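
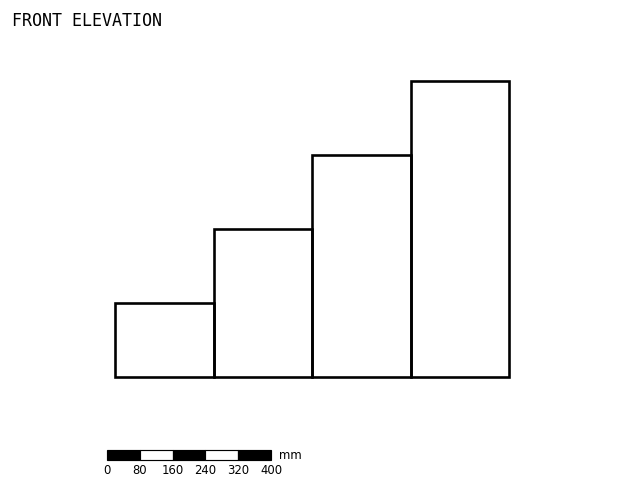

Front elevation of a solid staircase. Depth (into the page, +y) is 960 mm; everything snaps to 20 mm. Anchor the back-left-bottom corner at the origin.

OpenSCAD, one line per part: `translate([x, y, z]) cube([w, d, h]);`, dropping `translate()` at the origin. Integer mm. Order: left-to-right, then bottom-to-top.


cube([240, 960, 180]);
translate([240, 0, 0]) cube([240, 960, 360]);
translate([480, 0, 0]) cube([240, 960, 540]);
translate([720, 0, 0]) cube([240, 960, 720]);


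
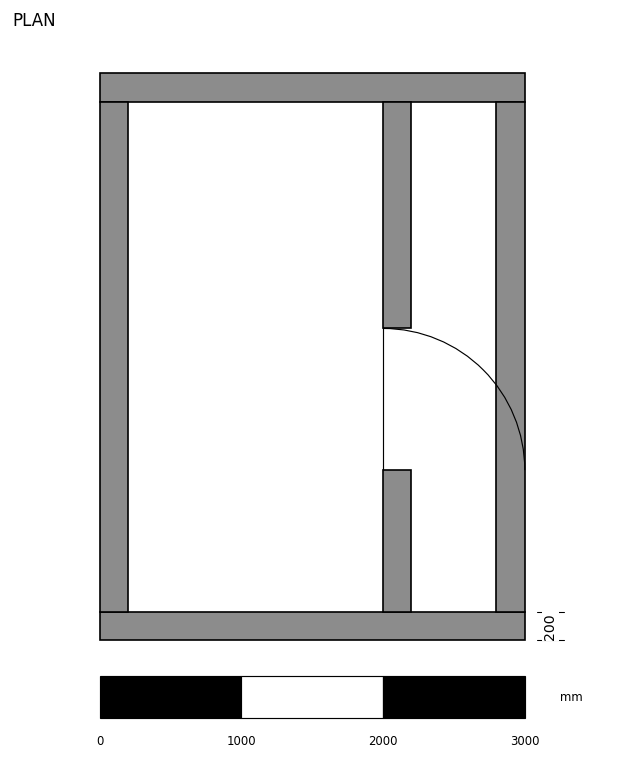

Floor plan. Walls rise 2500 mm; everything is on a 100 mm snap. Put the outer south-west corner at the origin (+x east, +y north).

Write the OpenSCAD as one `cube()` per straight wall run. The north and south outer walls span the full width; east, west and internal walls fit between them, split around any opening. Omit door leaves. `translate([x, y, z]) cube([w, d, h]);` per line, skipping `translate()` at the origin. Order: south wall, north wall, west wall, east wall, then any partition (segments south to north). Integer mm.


cube([3000, 200, 2500]);
translate([0, 3800, 0]) cube([3000, 200, 2500]);
translate([0, 200, 0]) cube([200, 3600, 2500]);
translate([2800, 200, 0]) cube([200, 3600, 2500]);
translate([2000, 200, 0]) cube([200, 1000, 2500]);
translate([2000, 2200, 0]) cube([200, 1600, 2500]);


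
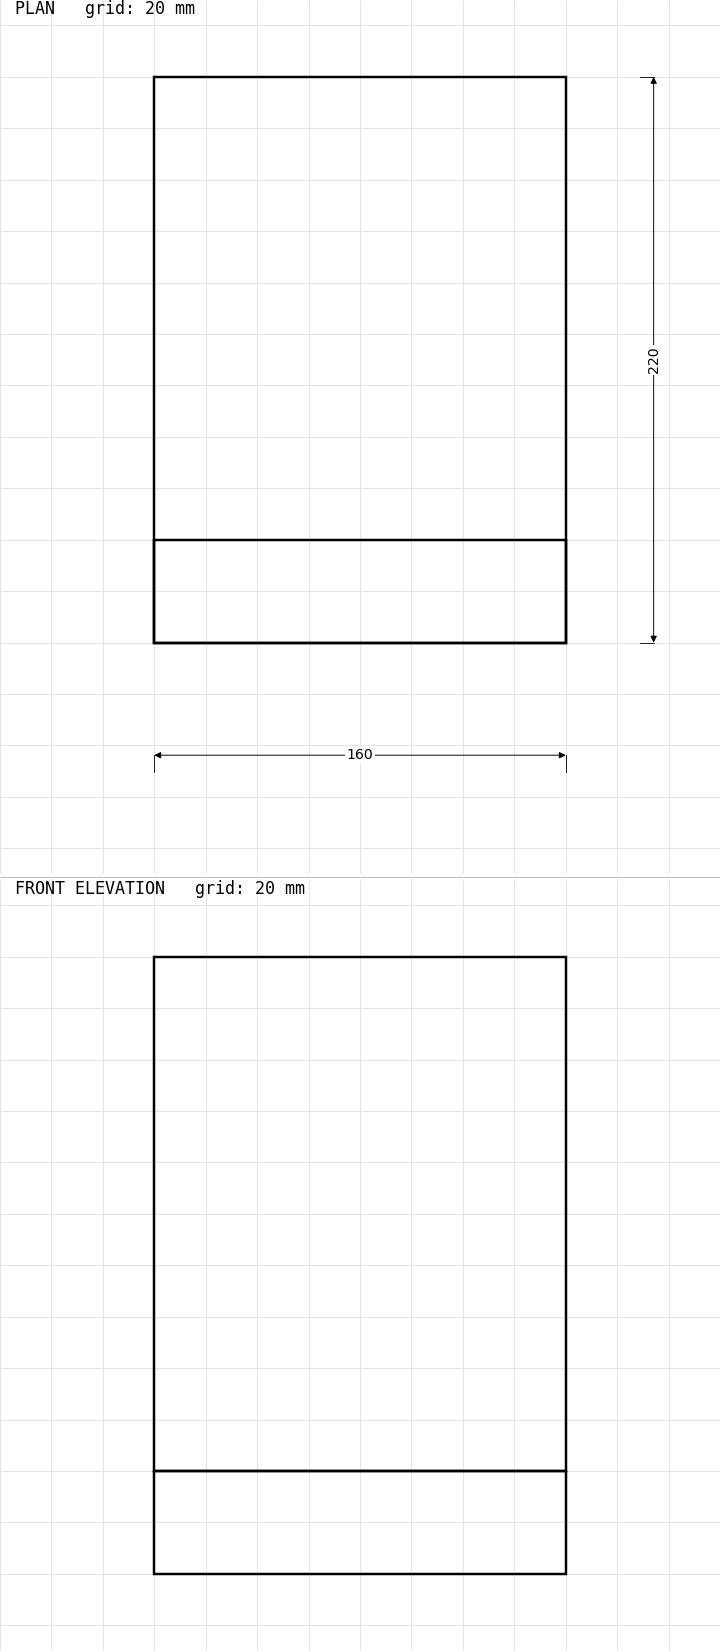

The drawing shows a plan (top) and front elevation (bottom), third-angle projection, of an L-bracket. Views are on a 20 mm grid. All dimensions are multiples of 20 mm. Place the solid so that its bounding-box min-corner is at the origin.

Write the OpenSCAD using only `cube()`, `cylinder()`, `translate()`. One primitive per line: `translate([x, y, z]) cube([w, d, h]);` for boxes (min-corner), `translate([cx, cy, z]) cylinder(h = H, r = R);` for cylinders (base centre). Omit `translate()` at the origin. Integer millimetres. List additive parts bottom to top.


cube([160, 220, 40]);
translate([0, 0, 40]) cube([160, 40, 200]);


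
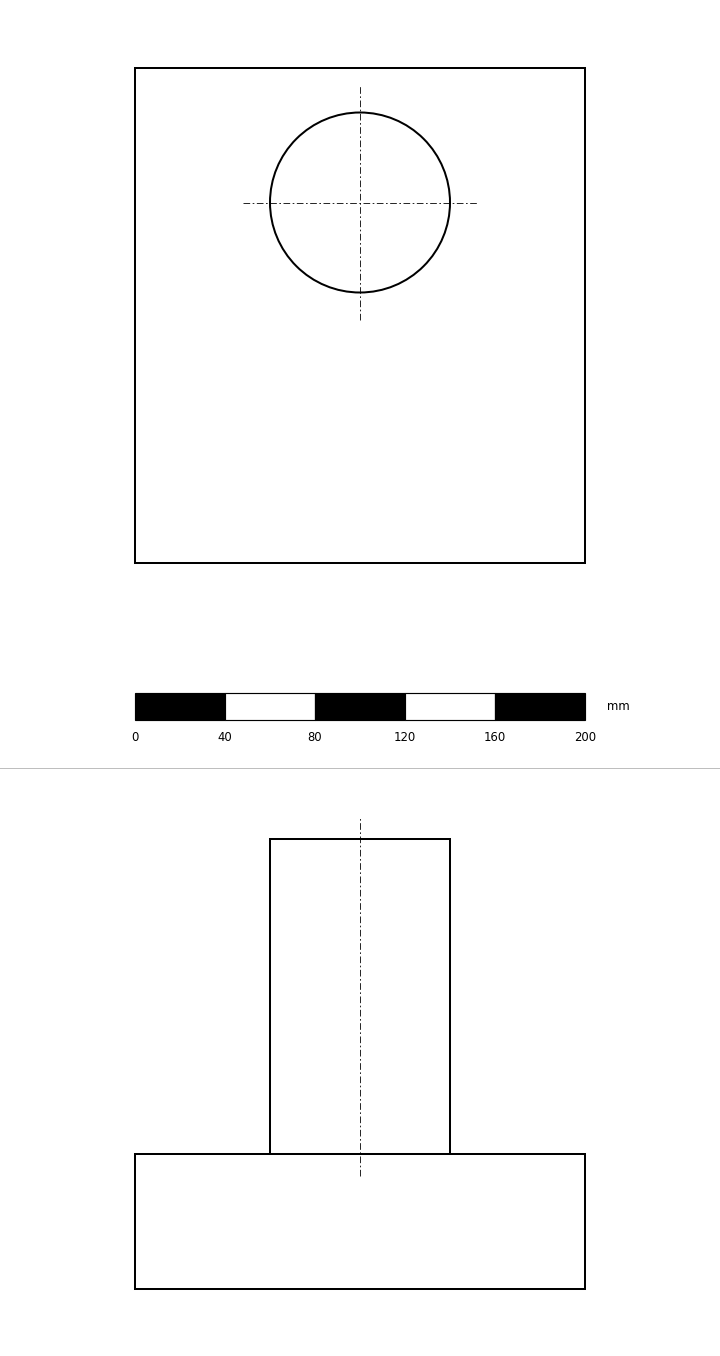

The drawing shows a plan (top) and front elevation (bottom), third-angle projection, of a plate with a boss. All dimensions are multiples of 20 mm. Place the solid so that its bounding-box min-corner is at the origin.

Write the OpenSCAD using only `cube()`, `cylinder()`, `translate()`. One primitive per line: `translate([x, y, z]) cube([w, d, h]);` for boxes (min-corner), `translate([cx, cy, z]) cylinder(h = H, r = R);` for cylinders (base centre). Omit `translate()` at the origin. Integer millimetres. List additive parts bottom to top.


cube([200, 220, 60]);
translate([100, 160, 60]) cylinder(h = 140, r = 40);


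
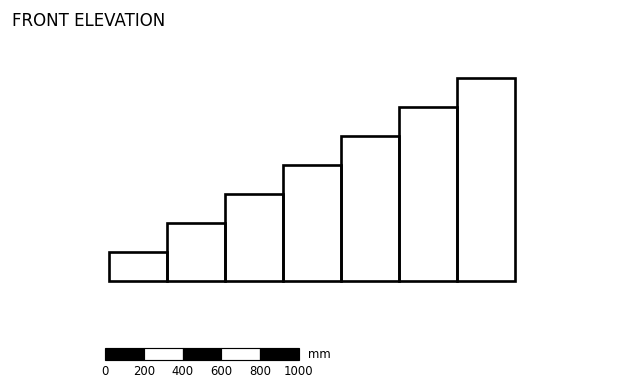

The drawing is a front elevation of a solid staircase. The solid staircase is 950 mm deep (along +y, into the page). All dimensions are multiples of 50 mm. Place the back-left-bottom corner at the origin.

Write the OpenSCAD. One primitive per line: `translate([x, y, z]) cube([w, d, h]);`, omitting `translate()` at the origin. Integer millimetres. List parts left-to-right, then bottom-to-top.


cube([300, 950, 150]);
translate([300, 0, 0]) cube([300, 950, 300]);
translate([600, 0, 0]) cube([300, 950, 450]);
translate([900, 0, 0]) cube([300, 950, 600]);
translate([1200, 0, 0]) cube([300, 950, 750]);
translate([1500, 0, 0]) cube([300, 950, 900]);
translate([1800, 0, 0]) cube([300, 950, 1050]);


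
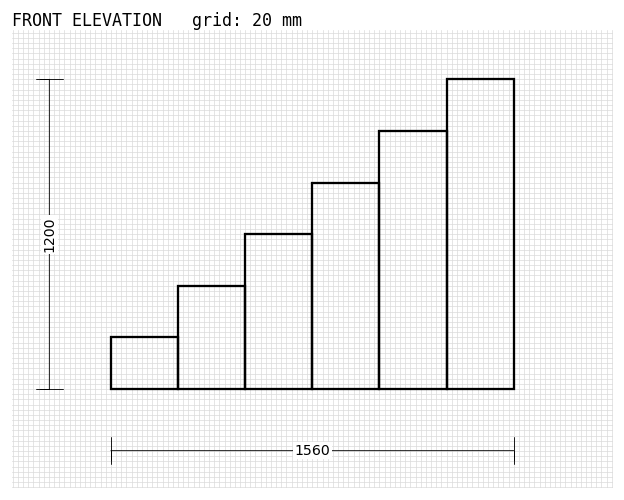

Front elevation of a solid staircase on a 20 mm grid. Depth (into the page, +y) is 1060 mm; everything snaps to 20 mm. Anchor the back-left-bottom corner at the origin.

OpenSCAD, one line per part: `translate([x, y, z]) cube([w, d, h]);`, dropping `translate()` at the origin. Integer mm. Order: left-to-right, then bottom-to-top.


cube([260, 1060, 200]);
translate([260, 0, 0]) cube([260, 1060, 400]);
translate([520, 0, 0]) cube([260, 1060, 600]);
translate([780, 0, 0]) cube([260, 1060, 800]);
translate([1040, 0, 0]) cube([260, 1060, 1000]);
translate([1300, 0, 0]) cube([260, 1060, 1200]);


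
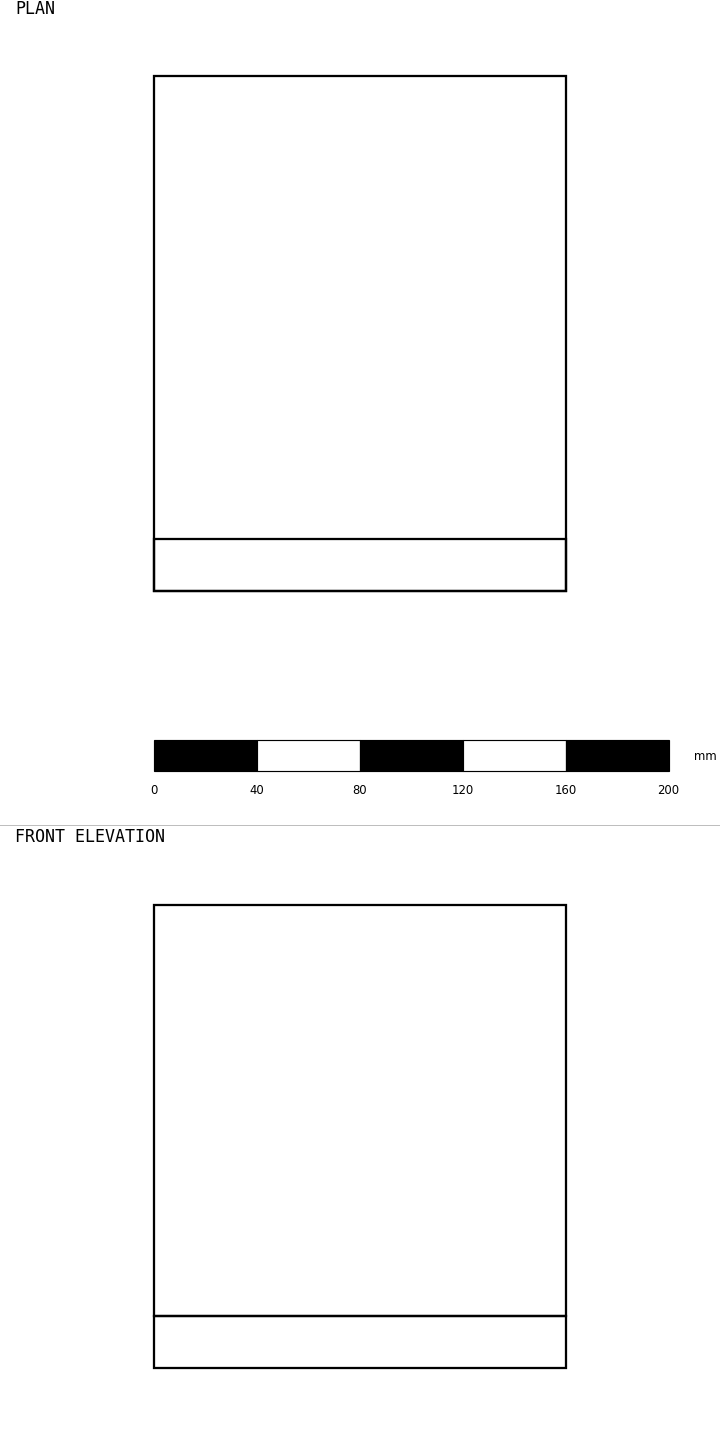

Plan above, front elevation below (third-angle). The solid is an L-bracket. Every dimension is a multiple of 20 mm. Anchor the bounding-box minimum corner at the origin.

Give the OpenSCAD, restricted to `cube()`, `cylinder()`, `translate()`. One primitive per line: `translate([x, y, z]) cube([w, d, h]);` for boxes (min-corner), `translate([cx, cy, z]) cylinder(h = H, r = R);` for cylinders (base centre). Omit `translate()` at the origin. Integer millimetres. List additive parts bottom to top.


cube([160, 200, 20]);
translate([0, 0, 20]) cube([160, 20, 160]);


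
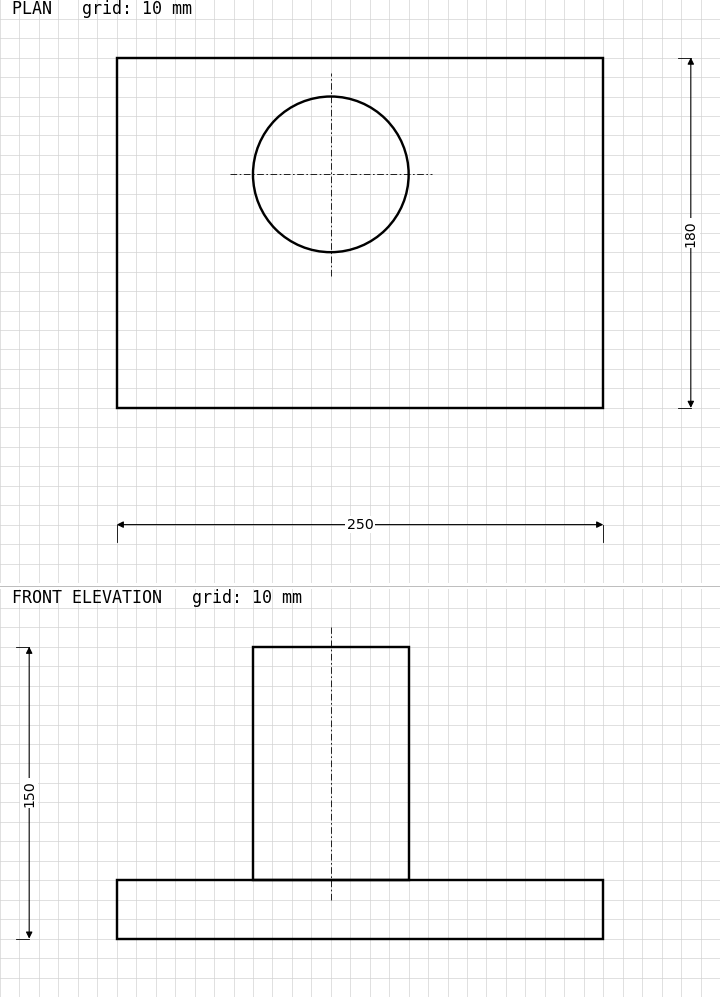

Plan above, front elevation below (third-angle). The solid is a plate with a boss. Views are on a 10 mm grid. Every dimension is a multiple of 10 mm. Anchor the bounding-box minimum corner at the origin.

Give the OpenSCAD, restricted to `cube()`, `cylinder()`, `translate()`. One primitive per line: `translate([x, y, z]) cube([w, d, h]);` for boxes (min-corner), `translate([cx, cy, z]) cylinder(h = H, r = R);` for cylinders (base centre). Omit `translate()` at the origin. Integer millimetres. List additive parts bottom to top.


cube([250, 180, 30]);
translate([110, 120, 30]) cylinder(h = 120, r = 40);


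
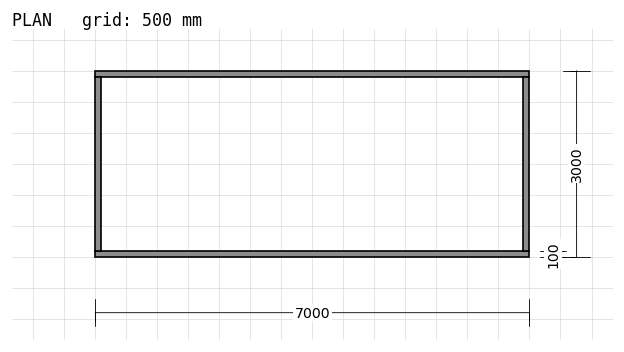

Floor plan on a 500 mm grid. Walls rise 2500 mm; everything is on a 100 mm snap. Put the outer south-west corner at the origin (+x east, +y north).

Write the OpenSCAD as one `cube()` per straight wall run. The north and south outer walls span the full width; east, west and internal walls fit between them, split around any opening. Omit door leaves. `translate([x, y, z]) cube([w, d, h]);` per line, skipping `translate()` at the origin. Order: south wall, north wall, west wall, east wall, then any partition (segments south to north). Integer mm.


cube([7000, 100, 2500]);
translate([0, 2900, 0]) cube([7000, 100, 2500]);
translate([0, 100, 0]) cube([100, 2800, 2500]);
translate([6900, 100, 0]) cube([100, 2800, 2500]);


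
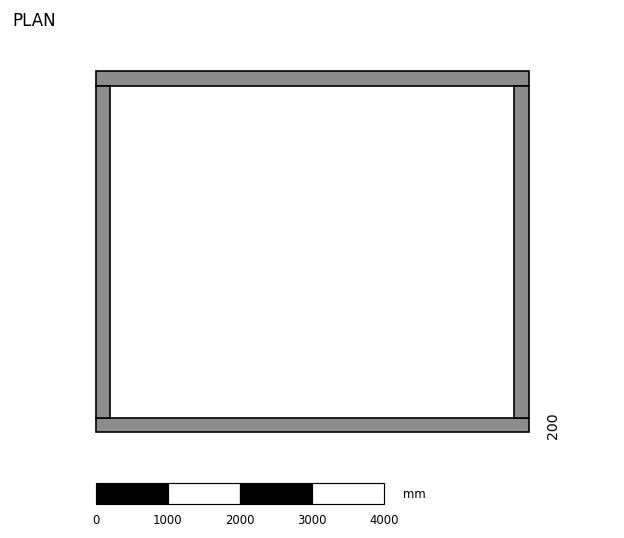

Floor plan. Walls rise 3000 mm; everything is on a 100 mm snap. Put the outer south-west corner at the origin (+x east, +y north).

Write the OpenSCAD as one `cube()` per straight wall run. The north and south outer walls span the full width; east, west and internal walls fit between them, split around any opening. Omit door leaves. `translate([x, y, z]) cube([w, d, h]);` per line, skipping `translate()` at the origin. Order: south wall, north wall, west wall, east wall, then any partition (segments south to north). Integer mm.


cube([6000, 200, 3000]);
translate([0, 4800, 0]) cube([6000, 200, 3000]);
translate([0, 200, 0]) cube([200, 4600, 3000]);
translate([5800, 200, 0]) cube([200, 4600, 3000]);


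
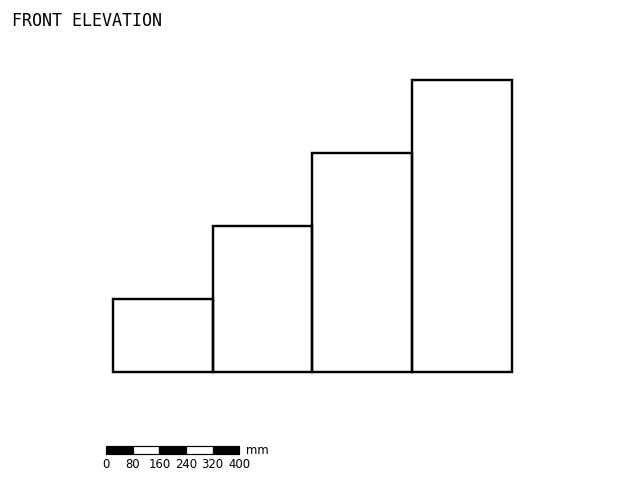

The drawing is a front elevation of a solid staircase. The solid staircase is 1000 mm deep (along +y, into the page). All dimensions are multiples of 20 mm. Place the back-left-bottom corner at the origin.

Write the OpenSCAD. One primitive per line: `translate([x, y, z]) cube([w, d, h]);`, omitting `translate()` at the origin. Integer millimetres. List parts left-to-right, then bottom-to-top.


cube([300, 1000, 220]);
translate([300, 0, 0]) cube([300, 1000, 440]);
translate([600, 0, 0]) cube([300, 1000, 660]);
translate([900, 0, 0]) cube([300, 1000, 880]);


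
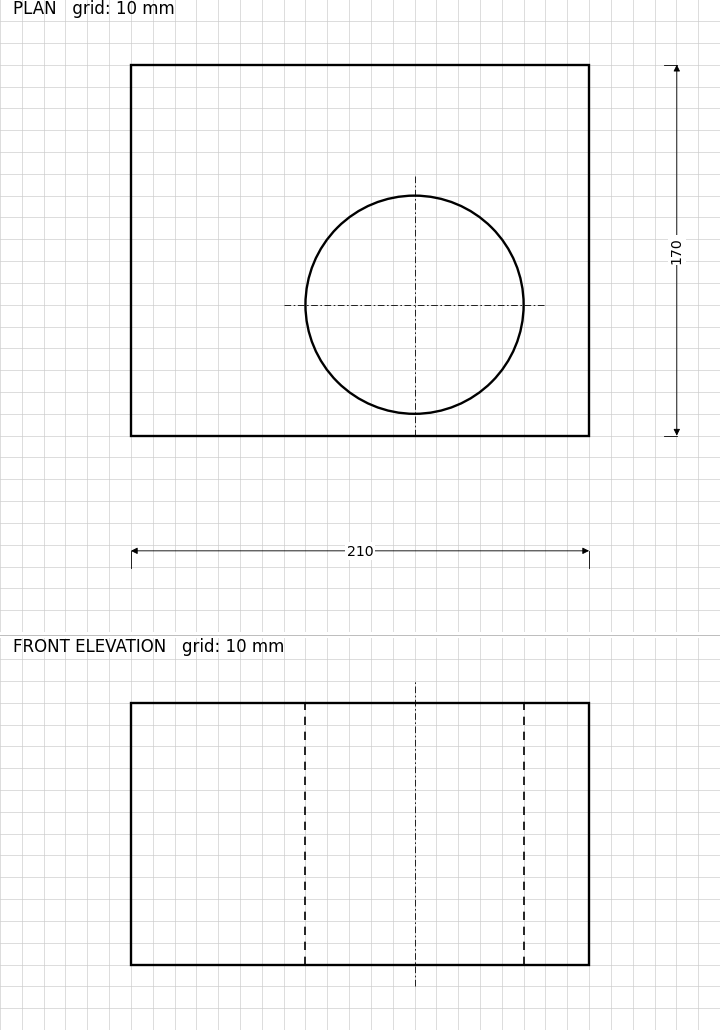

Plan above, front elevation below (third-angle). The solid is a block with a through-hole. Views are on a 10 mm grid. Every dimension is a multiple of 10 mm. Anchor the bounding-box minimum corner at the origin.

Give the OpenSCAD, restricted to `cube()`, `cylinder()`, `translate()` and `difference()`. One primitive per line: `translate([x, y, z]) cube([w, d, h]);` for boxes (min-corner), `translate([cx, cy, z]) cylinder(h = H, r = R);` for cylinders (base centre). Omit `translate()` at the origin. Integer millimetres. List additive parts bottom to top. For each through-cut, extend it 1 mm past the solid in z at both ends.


difference() {
  cube([210, 170, 120]);
  translate([130, 60, -1]) cylinder(h = 122, r = 50);
}


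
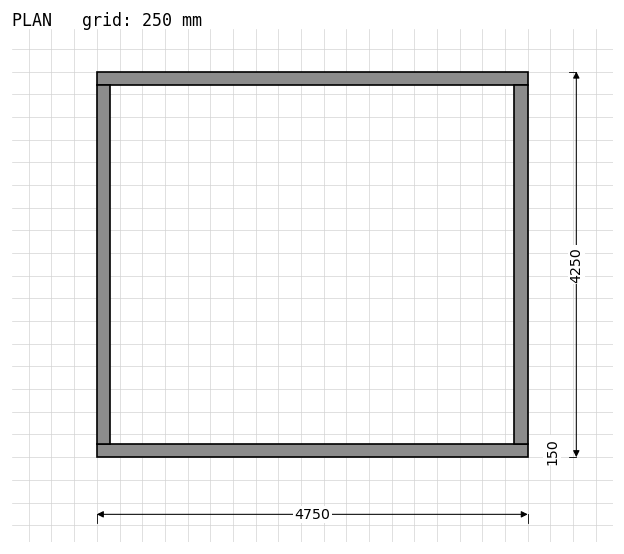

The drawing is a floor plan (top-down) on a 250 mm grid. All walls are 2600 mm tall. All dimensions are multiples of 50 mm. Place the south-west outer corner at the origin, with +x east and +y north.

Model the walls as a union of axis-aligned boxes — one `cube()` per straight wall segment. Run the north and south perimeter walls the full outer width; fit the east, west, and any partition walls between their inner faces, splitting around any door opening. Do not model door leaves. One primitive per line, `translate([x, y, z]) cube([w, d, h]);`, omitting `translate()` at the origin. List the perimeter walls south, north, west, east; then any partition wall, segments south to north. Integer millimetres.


cube([4750, 150, 2600]);
translate([0, 4100, 0]) cube([4750, 150, 2600]);
translate([0, 150, 0]) cube([150, 3950, 2600]);
translate([4600, 150, 0]) cube([150, 3950, 2600]);


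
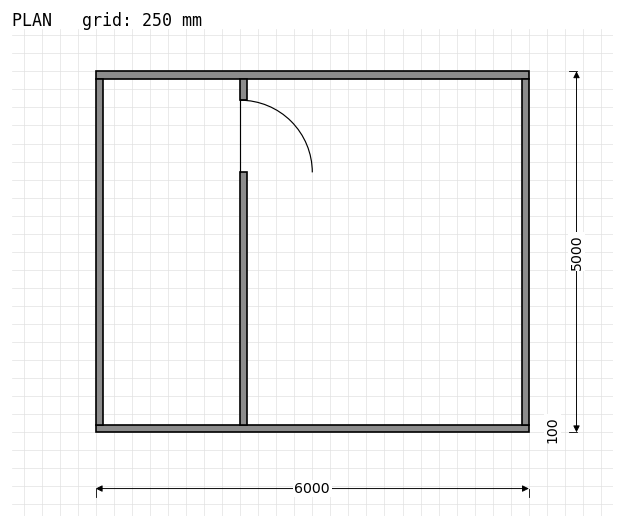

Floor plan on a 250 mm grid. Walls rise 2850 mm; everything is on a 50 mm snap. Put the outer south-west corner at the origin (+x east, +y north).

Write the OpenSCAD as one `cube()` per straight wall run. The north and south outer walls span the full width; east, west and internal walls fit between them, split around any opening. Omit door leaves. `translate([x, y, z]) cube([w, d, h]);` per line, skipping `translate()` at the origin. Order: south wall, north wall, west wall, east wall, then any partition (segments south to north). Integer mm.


cube([6000, 100, 2850]);
translate([0, 4900, 0]) cube([6000, 100, 2850]);
translate([0, 100, 0]) cube([100, 4800, 2850]);
translate([5900, 100, 0]) cube([100, 4800, 2850]);
translate([2000, 100, 0]) cube([100, 3500, 2850]);
translate([2000, 4600, 0]) cube([100, 300, 2850]);


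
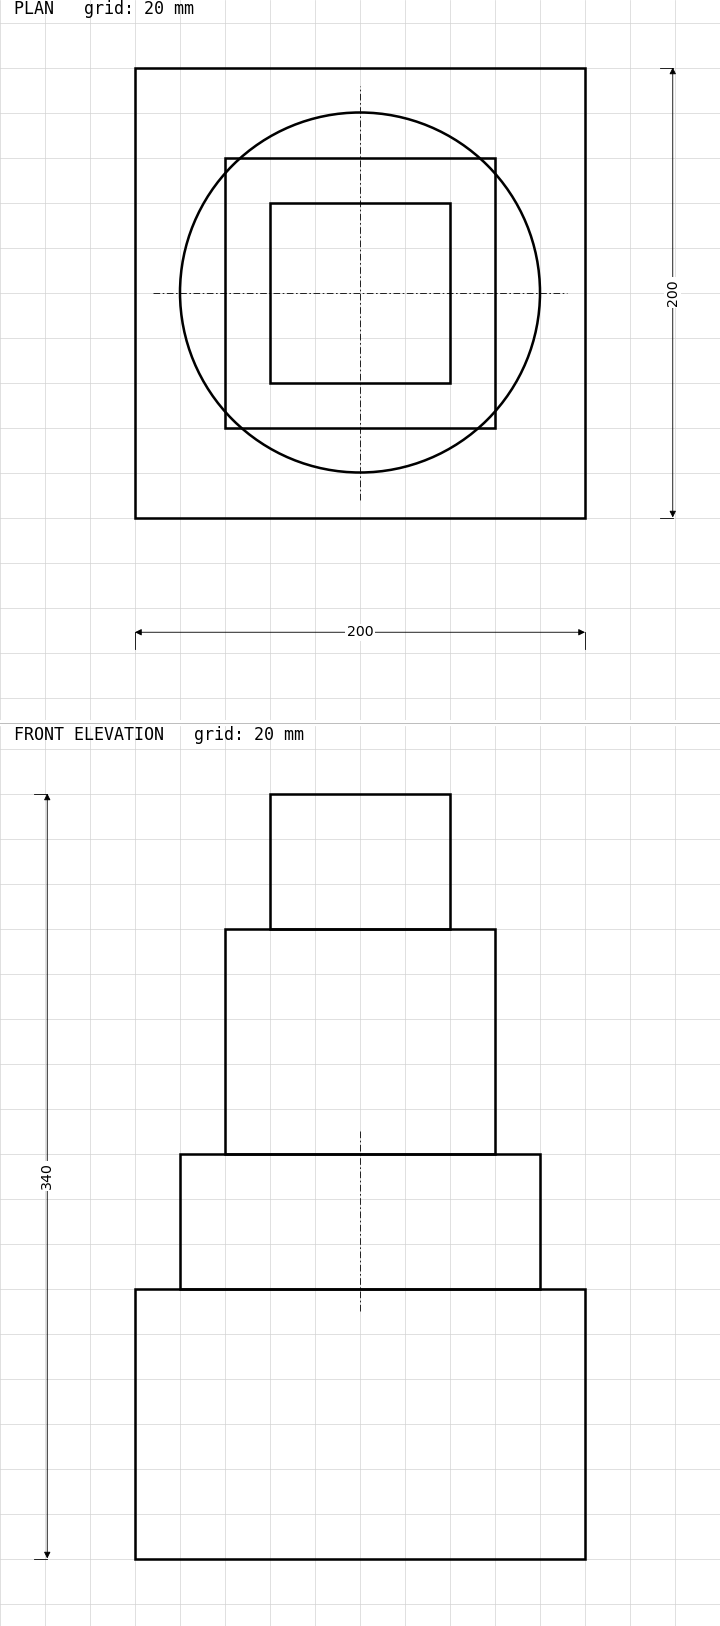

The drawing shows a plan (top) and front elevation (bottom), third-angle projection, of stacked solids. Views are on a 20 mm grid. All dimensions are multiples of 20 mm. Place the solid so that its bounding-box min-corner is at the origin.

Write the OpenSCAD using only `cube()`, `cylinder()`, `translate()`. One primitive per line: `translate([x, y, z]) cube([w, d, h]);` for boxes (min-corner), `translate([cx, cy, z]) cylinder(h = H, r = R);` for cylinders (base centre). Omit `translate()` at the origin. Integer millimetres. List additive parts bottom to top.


cube([200, 200, 120]);
translate([100, 100, 120]) cylinder(h = 60, r = 80);
translate([40, 40, 180]) cube([120, 120, 100]);
translate([60, 60, 280]) cube([80, 80, 60]);


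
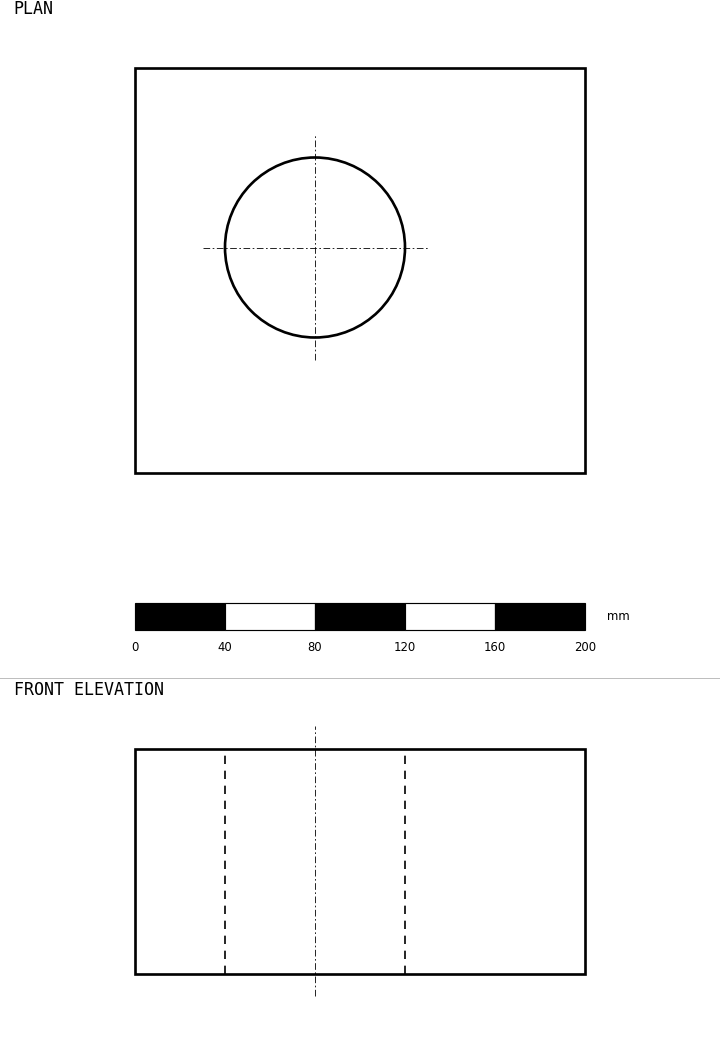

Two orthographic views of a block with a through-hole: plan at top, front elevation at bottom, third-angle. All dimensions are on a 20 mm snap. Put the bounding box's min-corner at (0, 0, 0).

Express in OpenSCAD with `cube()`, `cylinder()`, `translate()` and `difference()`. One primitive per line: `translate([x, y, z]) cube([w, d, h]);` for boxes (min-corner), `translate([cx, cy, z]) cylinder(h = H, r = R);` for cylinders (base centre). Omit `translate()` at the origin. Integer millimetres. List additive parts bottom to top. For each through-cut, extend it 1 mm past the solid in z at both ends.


difference() {
  cube([200, 180, 100]);
  translate([80, 100, -1]) cylinder(h = 102, r = 40);
}


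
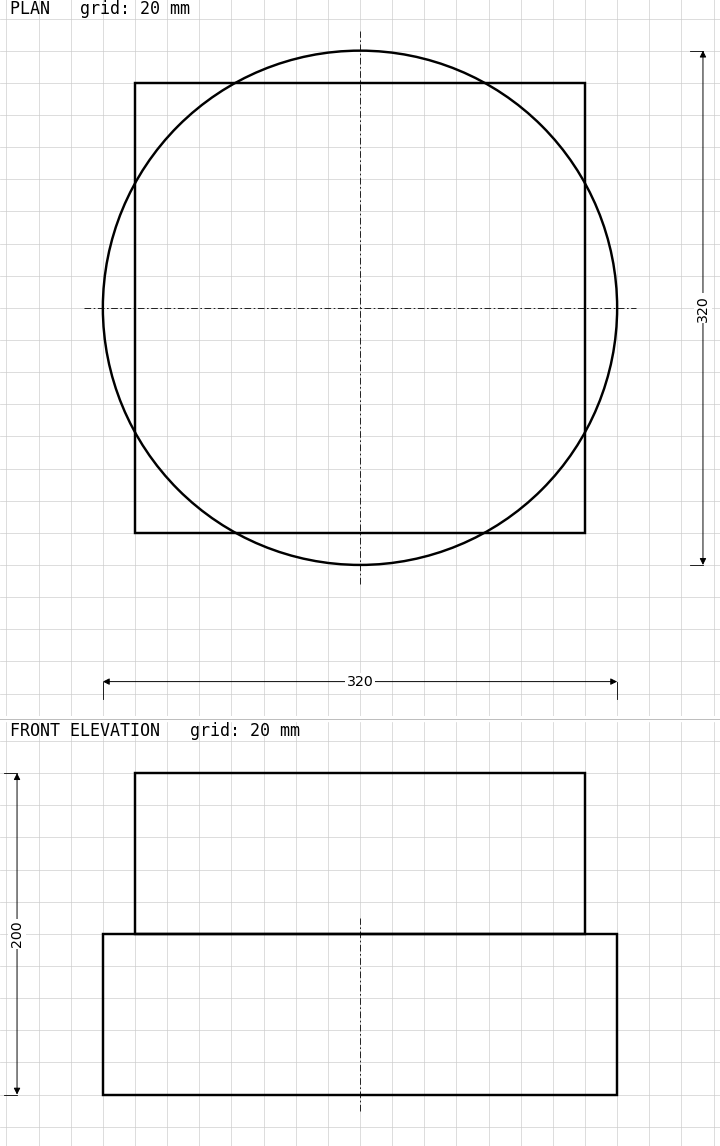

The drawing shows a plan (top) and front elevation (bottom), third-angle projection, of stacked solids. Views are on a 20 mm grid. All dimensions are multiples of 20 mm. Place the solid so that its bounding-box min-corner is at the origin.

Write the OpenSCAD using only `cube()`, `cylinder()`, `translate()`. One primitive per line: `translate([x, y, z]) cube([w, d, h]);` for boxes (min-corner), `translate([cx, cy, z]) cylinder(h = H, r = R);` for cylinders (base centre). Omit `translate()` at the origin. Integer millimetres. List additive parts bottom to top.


translate([160, 160, 0]) cylinder(h = 100, r = 160);
translate([20, 20, 100]) cube([280, 280, 100]);


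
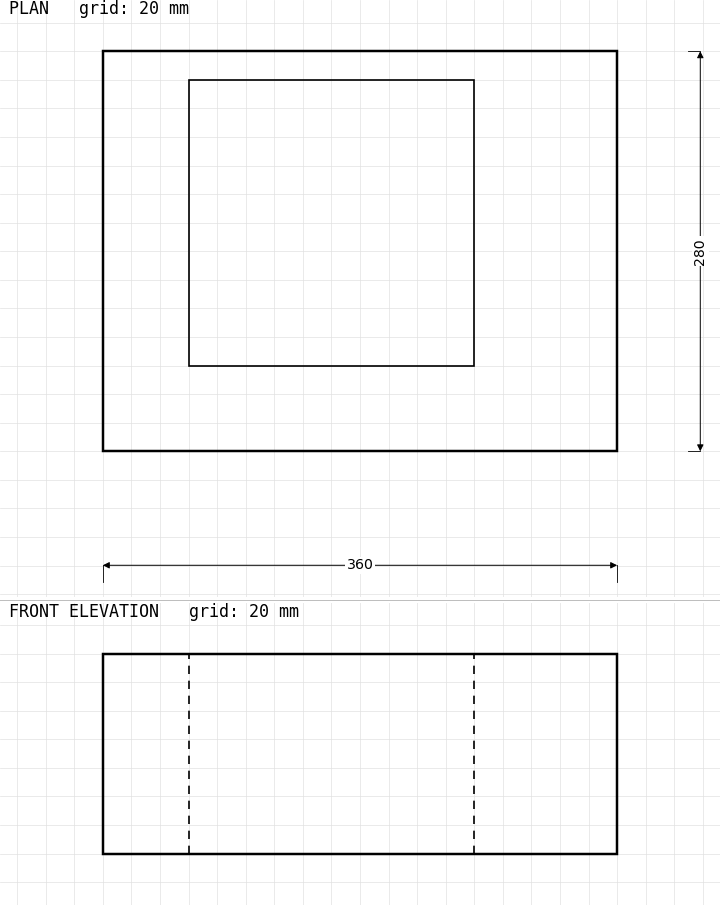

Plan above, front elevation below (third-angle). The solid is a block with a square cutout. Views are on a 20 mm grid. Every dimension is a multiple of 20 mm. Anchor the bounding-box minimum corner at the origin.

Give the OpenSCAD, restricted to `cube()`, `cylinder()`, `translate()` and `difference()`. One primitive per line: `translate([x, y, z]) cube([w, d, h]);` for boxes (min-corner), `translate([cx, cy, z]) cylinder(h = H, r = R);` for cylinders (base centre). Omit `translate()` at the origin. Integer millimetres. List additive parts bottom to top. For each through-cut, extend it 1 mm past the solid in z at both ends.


difference() {
  cube([360, 280, 140]);
  translate([60, 60, -1]) cube([200, 200, 142]);
}


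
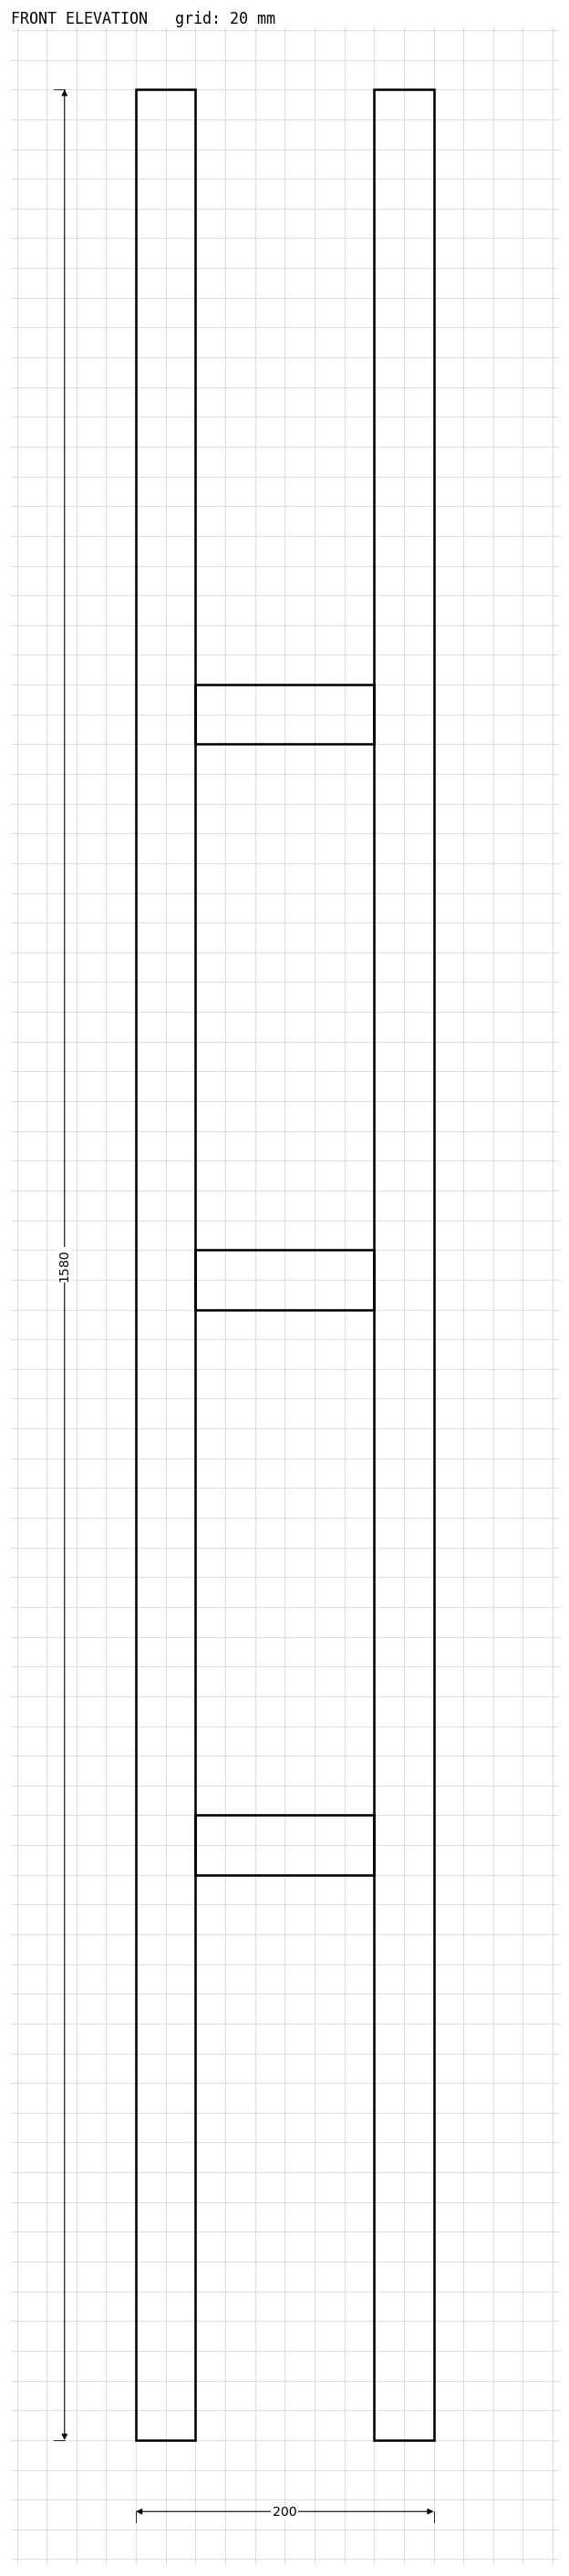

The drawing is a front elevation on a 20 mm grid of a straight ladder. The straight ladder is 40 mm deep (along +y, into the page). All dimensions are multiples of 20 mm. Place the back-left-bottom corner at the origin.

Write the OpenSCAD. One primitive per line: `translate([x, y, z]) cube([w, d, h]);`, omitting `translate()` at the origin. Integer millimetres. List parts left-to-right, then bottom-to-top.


cube([40, 40, 1580]);
translate([40, 0, 380]) cube([120, 40, 40]);
translate([40, 0, 760]) cube([120, 40, 40]);
translate([40, 0, 1140]) cube([120, 40, 40]);
translate([160, 0, 0]) cube([40, 40, 1580]);


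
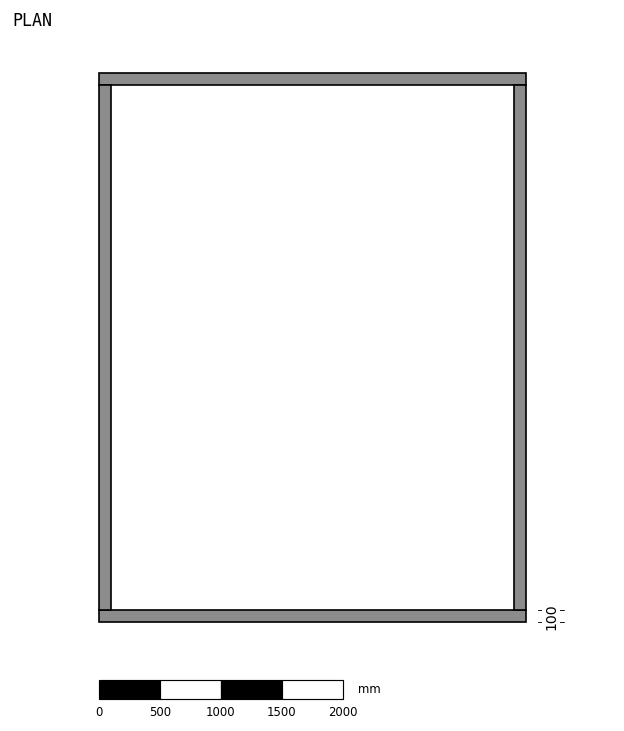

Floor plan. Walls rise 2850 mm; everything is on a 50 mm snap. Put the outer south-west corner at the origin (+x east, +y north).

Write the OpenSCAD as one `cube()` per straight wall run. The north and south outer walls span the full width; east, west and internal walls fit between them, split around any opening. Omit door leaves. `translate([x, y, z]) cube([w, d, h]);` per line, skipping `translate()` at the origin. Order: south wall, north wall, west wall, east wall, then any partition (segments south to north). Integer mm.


cube([3500, 100, 2850]);
translate([0, 4400, 0]) cube([3500, 100, 2850]);
translate([0, 100, 0]) cube([100, 4300, 2850]);
translate([3400, 100, 0]) cube([100, 4300, 2850]);


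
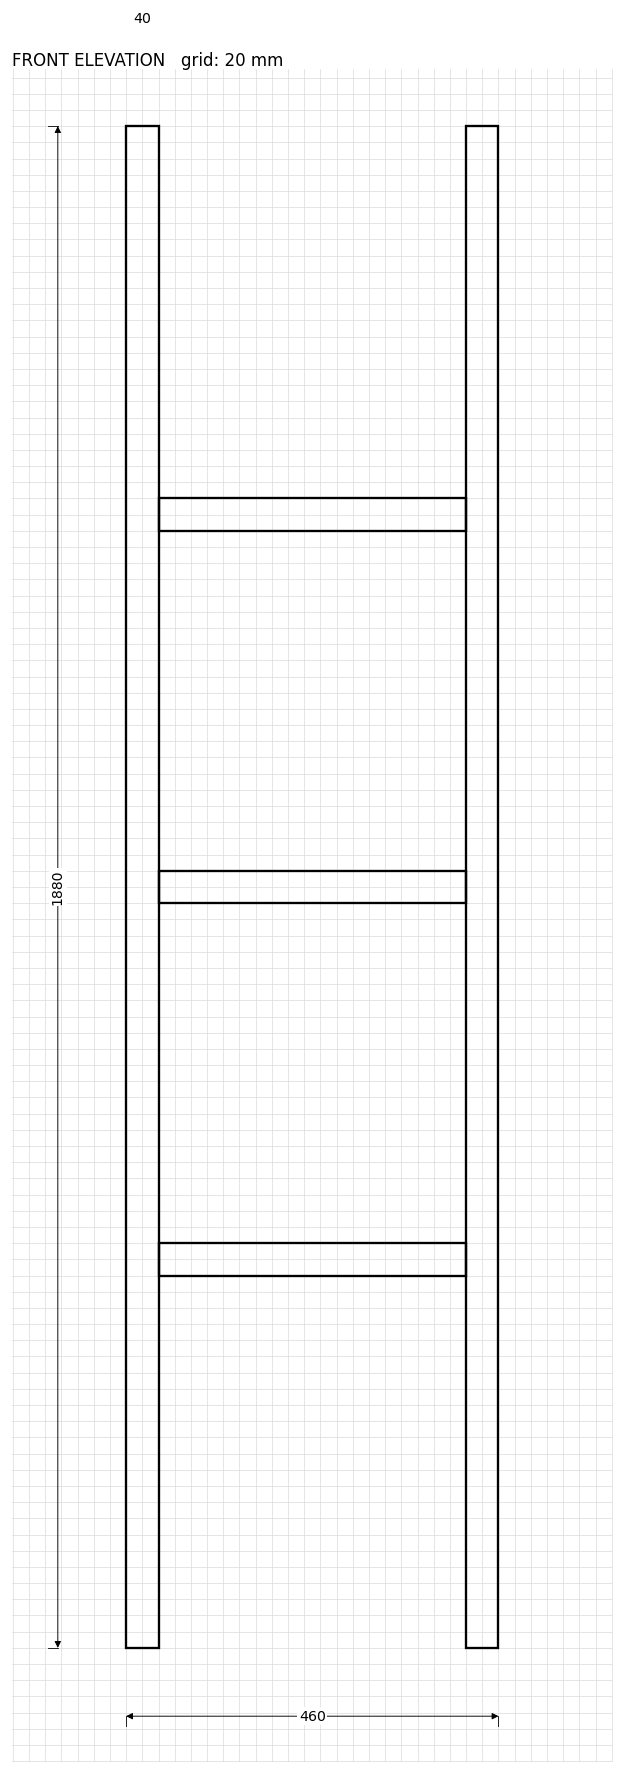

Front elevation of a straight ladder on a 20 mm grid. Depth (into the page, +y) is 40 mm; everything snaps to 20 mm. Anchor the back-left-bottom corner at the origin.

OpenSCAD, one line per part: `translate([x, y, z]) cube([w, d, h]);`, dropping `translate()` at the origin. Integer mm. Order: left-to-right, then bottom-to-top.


cube([40, 40, 1880]);
translate([40, 0, 460]) cube([380, 40, 40]);
translate([40, 0, 920]) cube([380, 40, 40]);
translate([40, 0, 1380]) cube([380, 40, 40]);
translate([420, 0, 0]) cube([40, 40, 1880]);


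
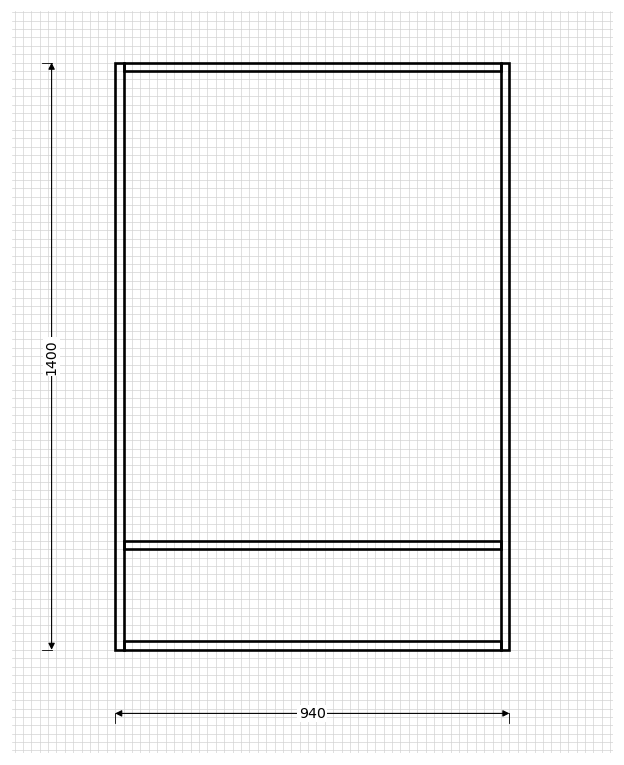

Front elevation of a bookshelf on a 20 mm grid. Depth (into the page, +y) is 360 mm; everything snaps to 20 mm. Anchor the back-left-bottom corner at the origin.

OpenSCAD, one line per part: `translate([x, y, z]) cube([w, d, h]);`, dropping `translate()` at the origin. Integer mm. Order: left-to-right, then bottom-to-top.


cube([20, 360, 1400]);
translate([20, 0, 0]) cube([900, 360, 20]);
translate([20, 0, 240]) cube([900, 360, 20]);
translate([20, 0, 1380]) cube([900, 360, 20]);
translate([920, 0, 0]) cube([20, 360, 1400]);


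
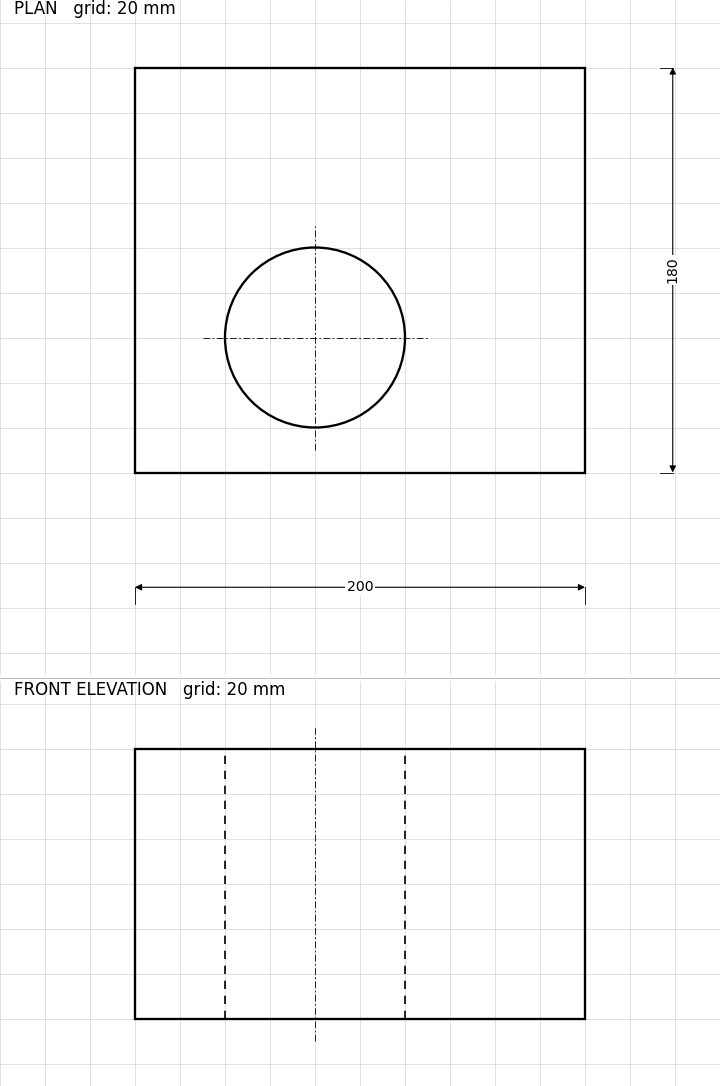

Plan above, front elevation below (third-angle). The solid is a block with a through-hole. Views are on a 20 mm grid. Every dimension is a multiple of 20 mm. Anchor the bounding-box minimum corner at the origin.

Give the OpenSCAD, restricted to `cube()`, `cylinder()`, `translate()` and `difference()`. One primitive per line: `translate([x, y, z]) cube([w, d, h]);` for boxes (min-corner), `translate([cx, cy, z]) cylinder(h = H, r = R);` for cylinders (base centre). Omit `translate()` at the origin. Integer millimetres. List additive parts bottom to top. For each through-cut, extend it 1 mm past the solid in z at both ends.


difference() {
  cube([200, 180, 120]);
  translate([80, 60, -1]) cylinder(h = 122, r = 40);
}


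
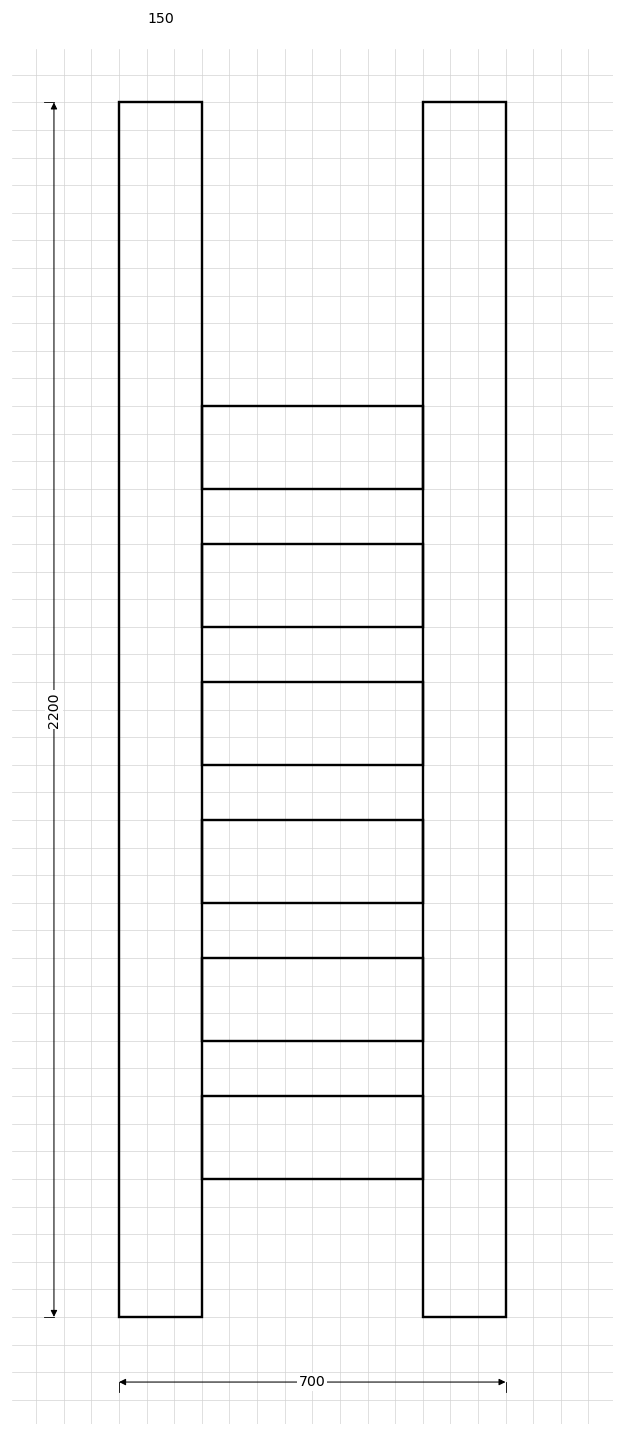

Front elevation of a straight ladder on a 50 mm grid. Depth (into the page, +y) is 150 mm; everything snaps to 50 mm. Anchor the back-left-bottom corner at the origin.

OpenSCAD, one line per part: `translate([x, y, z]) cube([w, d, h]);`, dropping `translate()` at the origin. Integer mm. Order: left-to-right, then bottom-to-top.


cube([150, 150, 2200]);
translate([150, 0, 250]) cube([400, 150, 150]);
translate([150, 0, 500]) cube([400, 150, 150]);
translate([150, 0, 750]) cube([400, 150, 150]);
translate([150, 0, 1000]) cube([400, 150, 150]);
translate([150, 0, 1250]) cube([400, 150, 150]);
translate([150, 0, 1500]) cube([400, 150, 150]);
translate([550, 0, 0]) cube([150, 150, 2200]);


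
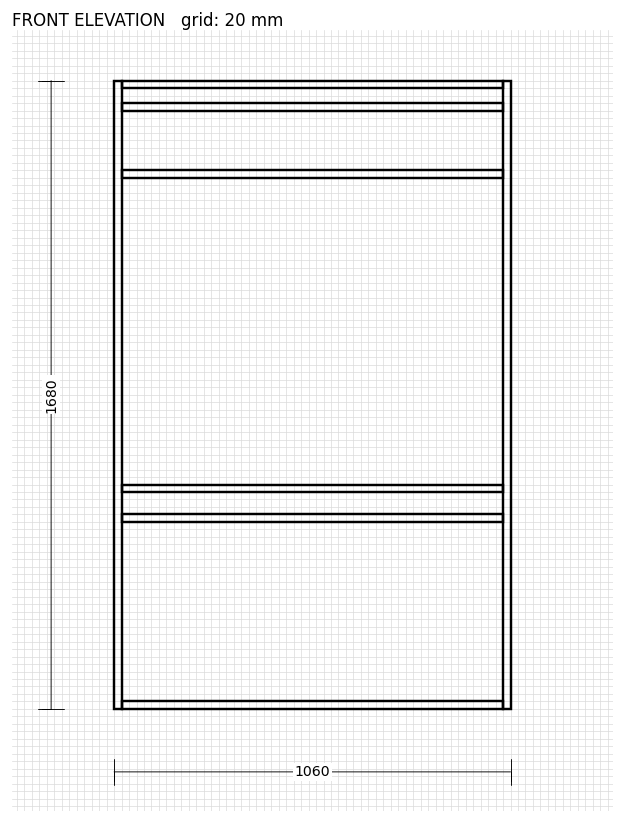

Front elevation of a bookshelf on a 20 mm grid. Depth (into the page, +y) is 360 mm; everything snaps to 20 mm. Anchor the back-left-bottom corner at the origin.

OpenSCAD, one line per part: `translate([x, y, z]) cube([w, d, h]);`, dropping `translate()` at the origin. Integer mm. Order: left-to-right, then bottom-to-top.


cube([20, 360, 1680]);
translate([20, 0, 0]) cube([1020, 360, 20]);
translate([20, 0, 500]) cube([1020, 360, 20]);
translate([20, 0, 580]) cube([1020, 360, 20]);
translate([20, 0, 1420]) cube([1020, 360, 20]);
translate([20, 0, 1600]) cube([1020, 360, 20]);
translate([20, 0, 1660]) cube([1020, 360, 20]);
translate([1040, 0, 0]) cube([20, 360, 1680]);


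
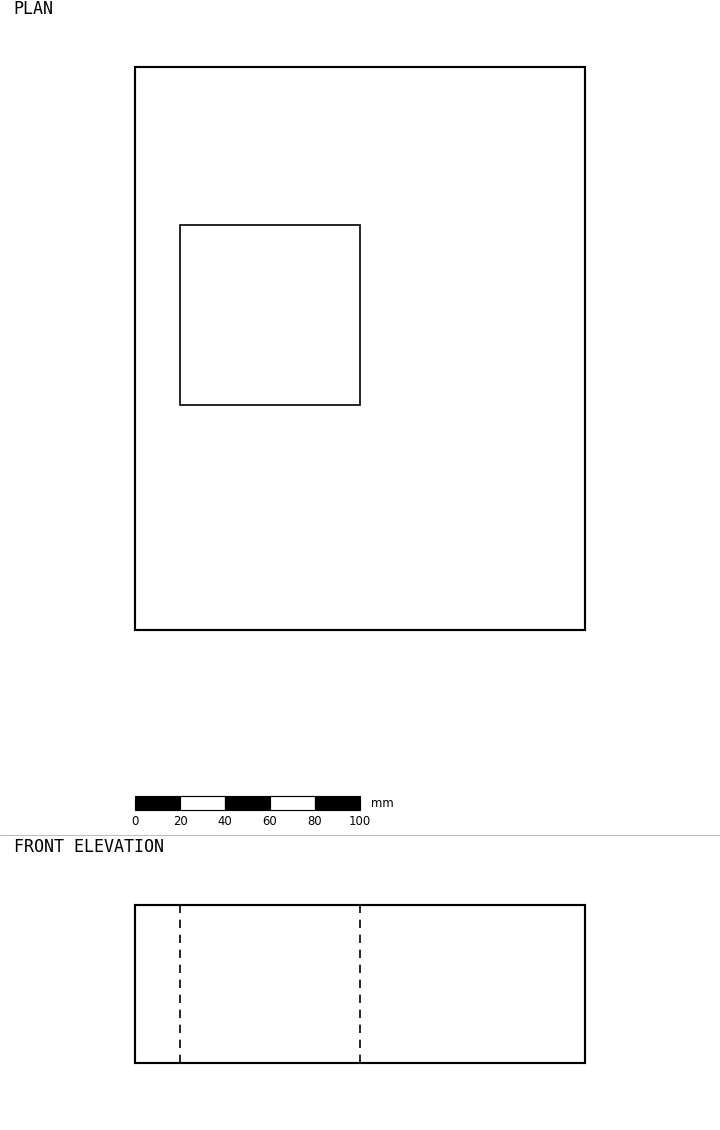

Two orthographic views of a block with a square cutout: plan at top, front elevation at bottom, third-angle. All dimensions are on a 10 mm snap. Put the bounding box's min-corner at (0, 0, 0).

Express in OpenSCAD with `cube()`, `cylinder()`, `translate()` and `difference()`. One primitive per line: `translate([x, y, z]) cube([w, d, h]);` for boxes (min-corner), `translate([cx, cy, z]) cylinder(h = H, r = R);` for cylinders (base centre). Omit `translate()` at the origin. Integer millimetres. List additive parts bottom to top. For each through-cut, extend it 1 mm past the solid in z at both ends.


difference() {
  cube([200, 250, 70]);
  translate([20, 100, -1]) cube([80, 80, 72]);
}


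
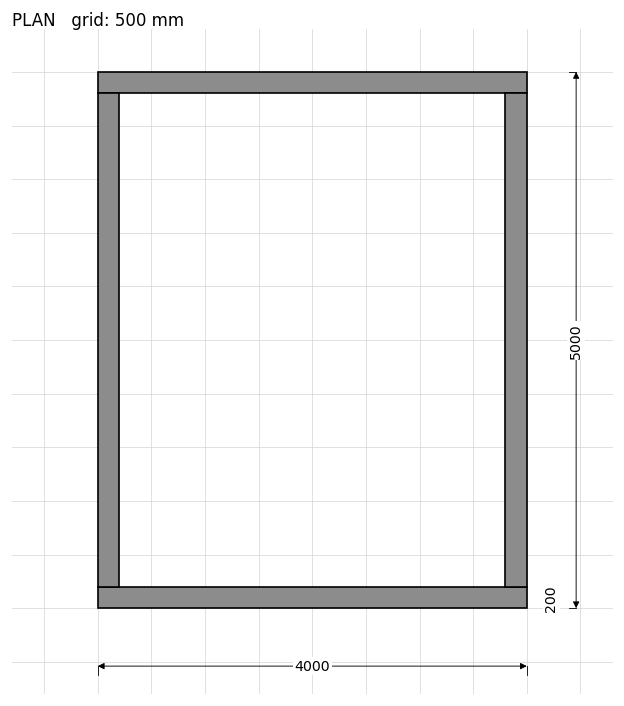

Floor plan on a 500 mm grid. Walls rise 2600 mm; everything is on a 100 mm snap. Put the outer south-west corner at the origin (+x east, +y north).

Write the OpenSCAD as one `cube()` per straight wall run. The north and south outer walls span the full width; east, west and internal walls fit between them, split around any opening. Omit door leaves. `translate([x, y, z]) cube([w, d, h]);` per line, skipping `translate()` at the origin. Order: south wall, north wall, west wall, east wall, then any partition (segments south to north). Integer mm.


cube([4000, 200, 2600]);
translate([0, 4800, 0]) cube([4000, 200, 2600]);
translate([0, 200, 0]) cube([200, 4600, 2600]);
translate([3800, 200, 0]) cube([200, 4600, 2600]);


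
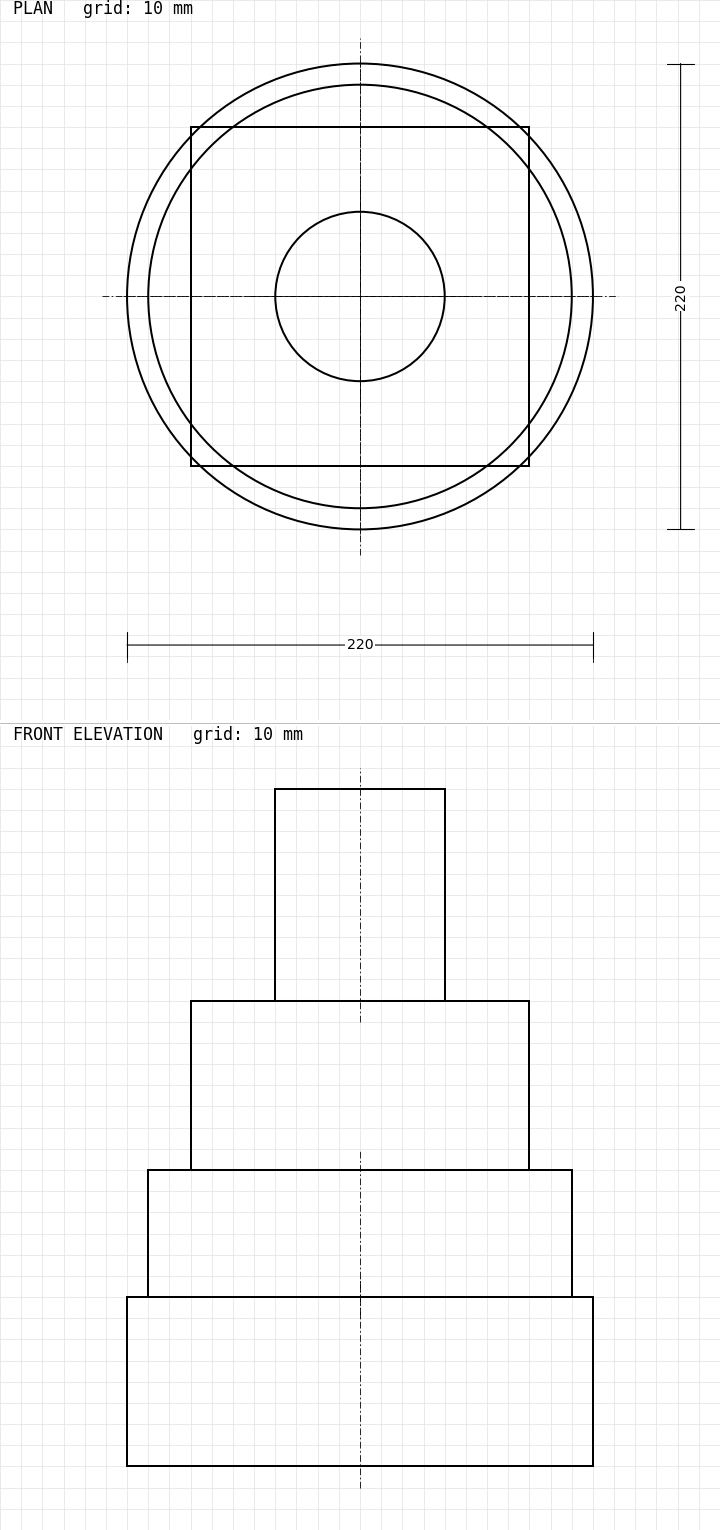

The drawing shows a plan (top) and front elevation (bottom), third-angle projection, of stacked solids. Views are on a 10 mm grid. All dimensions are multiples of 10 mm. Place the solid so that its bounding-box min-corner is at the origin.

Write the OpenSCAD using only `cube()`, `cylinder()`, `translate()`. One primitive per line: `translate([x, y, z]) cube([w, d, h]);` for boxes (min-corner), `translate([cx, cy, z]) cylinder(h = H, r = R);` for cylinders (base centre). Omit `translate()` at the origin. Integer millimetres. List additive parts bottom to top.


translate([110, 110, 0]) cylinder(h = 80, r = 110);
translate([110, 110, 80]) cylinder(h = 60, r = 100);
translate([30, 30, 140]) cube([160, 160, 80]);
translate([110, 110, 220]) cylinder(h = 100, r = 40);


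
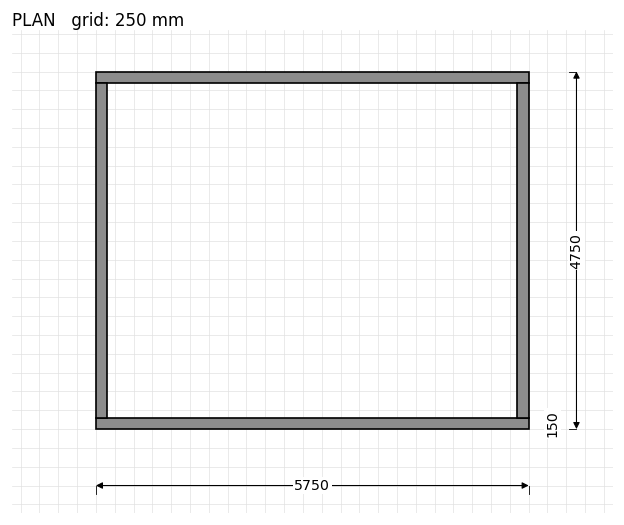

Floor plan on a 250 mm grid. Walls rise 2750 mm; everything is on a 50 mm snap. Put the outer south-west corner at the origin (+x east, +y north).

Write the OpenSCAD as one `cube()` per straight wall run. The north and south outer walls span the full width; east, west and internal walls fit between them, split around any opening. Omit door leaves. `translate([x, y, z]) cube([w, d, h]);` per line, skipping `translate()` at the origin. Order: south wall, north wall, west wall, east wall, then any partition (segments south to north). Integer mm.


cube([5750, 150, 2750]);
translate([0, 4600, 0]) cube([5750, 150, 2750]);
translate([0, 150, 0]) cube([150, 4450, 2750]);
translate([5600, 150, 0]) cube([150, 4450, 2750]);


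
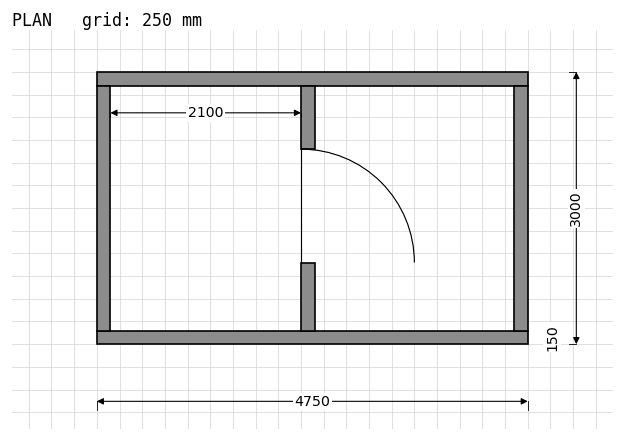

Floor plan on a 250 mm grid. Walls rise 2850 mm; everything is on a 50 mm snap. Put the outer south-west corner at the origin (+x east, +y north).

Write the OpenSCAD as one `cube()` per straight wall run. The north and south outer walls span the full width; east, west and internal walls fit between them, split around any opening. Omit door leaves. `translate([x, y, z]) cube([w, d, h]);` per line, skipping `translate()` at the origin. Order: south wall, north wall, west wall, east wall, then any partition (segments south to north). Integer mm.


cube([4750, 150, 2850]);
translate([0, 2850, 0]) cube([4750, 150, 2850]);
translate([0, 150, 0]) cube([150, 2700, 2850]);
translate([4600, 150, 0]) cube([150, 2700, 2850]);
translate([2250, 150, 0]) cube([150, 750, 2850]);
translate([2250, 2150, 0]) cube([150, 700, 2850]);


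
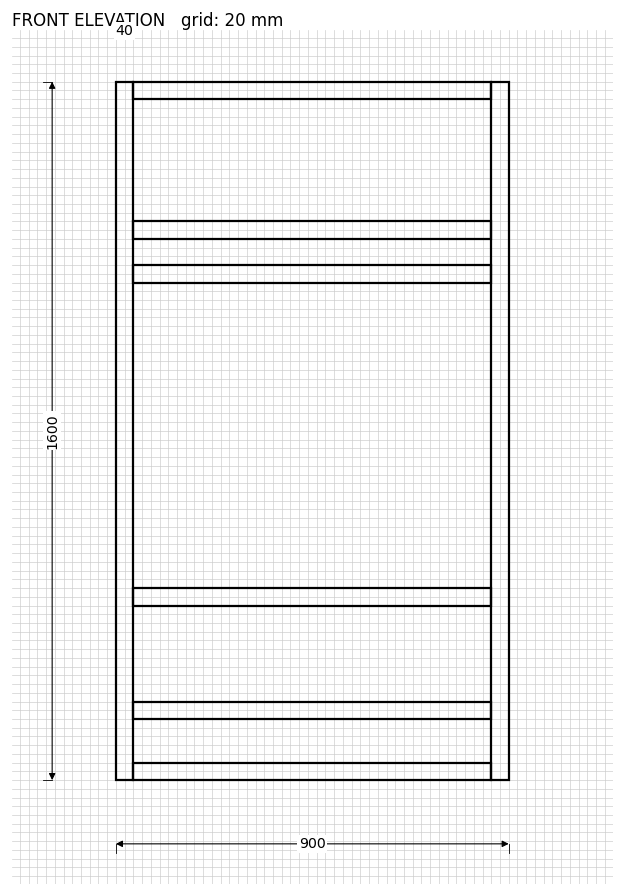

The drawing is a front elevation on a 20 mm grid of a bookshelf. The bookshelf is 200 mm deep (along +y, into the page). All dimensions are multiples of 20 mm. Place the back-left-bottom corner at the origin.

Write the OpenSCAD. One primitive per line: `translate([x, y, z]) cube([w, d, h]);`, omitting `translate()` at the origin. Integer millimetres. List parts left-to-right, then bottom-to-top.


cube([40, 200, 1600]);
translate([40, 0, 0]) cube([820, 200, 40]);
translate([40, 0, 140]) cube([820, 200, 40]);
translate([40, 0, 400]) cube([820, 200, 40]);
translate([40, 0, 1140]) cube([820, 200, 40]);
translate([40, 0, 1240]) cube([820, 200, 40]);
translate([40, 0, 1560]) cube([820, 200, 40]);
translate([860, 0, 0]) cube([40, 200, 1600]);


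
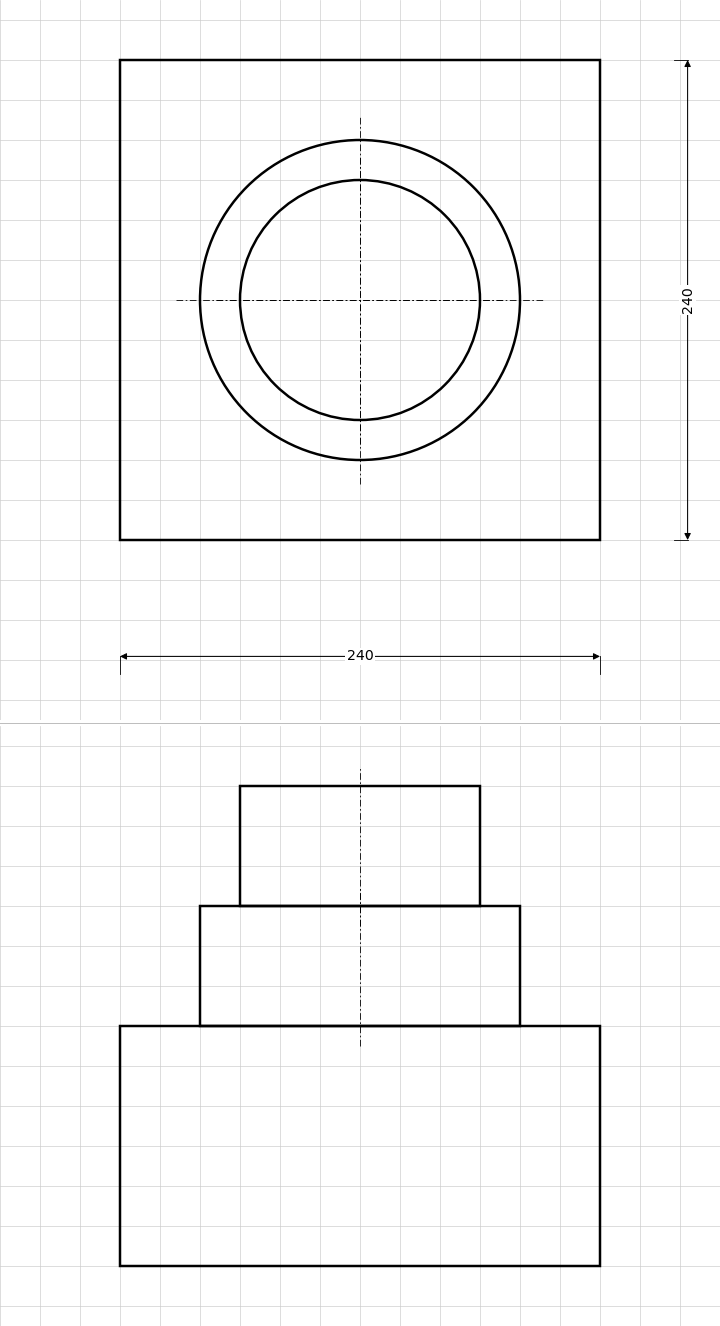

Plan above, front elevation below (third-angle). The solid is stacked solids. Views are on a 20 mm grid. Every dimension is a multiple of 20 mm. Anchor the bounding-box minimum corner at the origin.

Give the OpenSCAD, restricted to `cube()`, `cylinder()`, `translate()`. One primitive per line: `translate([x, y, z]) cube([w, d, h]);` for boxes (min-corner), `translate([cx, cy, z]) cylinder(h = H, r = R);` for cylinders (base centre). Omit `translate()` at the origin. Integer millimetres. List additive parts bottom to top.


cube([240, 240, 120]);
translate([120, 120, 120]) cylinder(h = 60, r = 80);
translate([120, 120, 180]) cylinder(h = 60, r = 60);


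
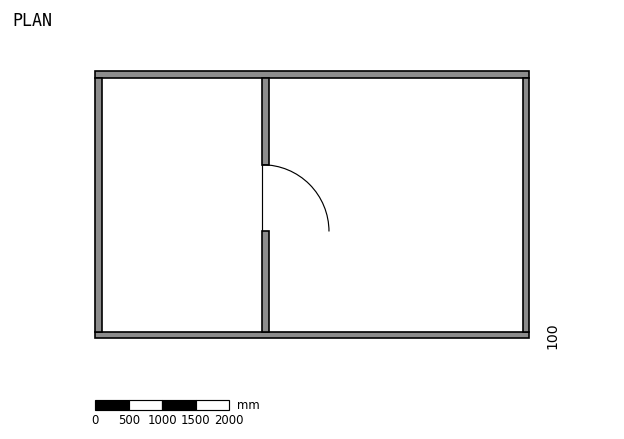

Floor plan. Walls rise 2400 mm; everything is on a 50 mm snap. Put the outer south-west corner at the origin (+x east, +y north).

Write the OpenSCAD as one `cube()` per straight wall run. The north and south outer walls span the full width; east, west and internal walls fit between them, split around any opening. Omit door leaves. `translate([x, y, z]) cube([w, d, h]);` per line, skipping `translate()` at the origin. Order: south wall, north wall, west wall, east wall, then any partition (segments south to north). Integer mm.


cube([6500, 100, 2400]);
translate([0, 3900, 0]) cube([6500, 100, 2400]);
translate([0, 100, 0]) cube([100, 3800, 2400]);
translate([6400, 100, 0]) cube([100, 3800, 2400]);
translate([2500, 100, 0]) cube([100, 1500, 2400]);
translate([2500, 2600, 0]) cube([100, 1300, 2400]);


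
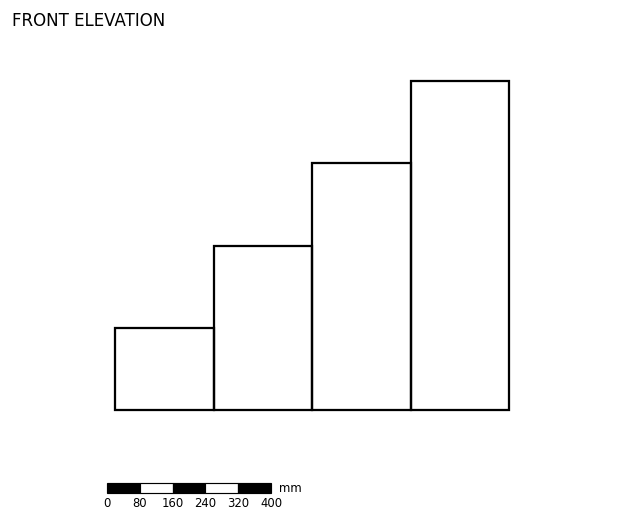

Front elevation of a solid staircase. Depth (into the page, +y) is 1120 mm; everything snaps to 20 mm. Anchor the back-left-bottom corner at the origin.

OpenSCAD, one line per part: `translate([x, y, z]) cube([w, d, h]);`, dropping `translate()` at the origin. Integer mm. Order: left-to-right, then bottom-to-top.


cube([240, 1120, 200]);
translate([240, 0, 0]) cube([240, 1120, 400]);
translate([480, 0, 0]) cube([240, 1120, 600]);
translate([720, 0, 0]) cube([240, 1120, 800]);


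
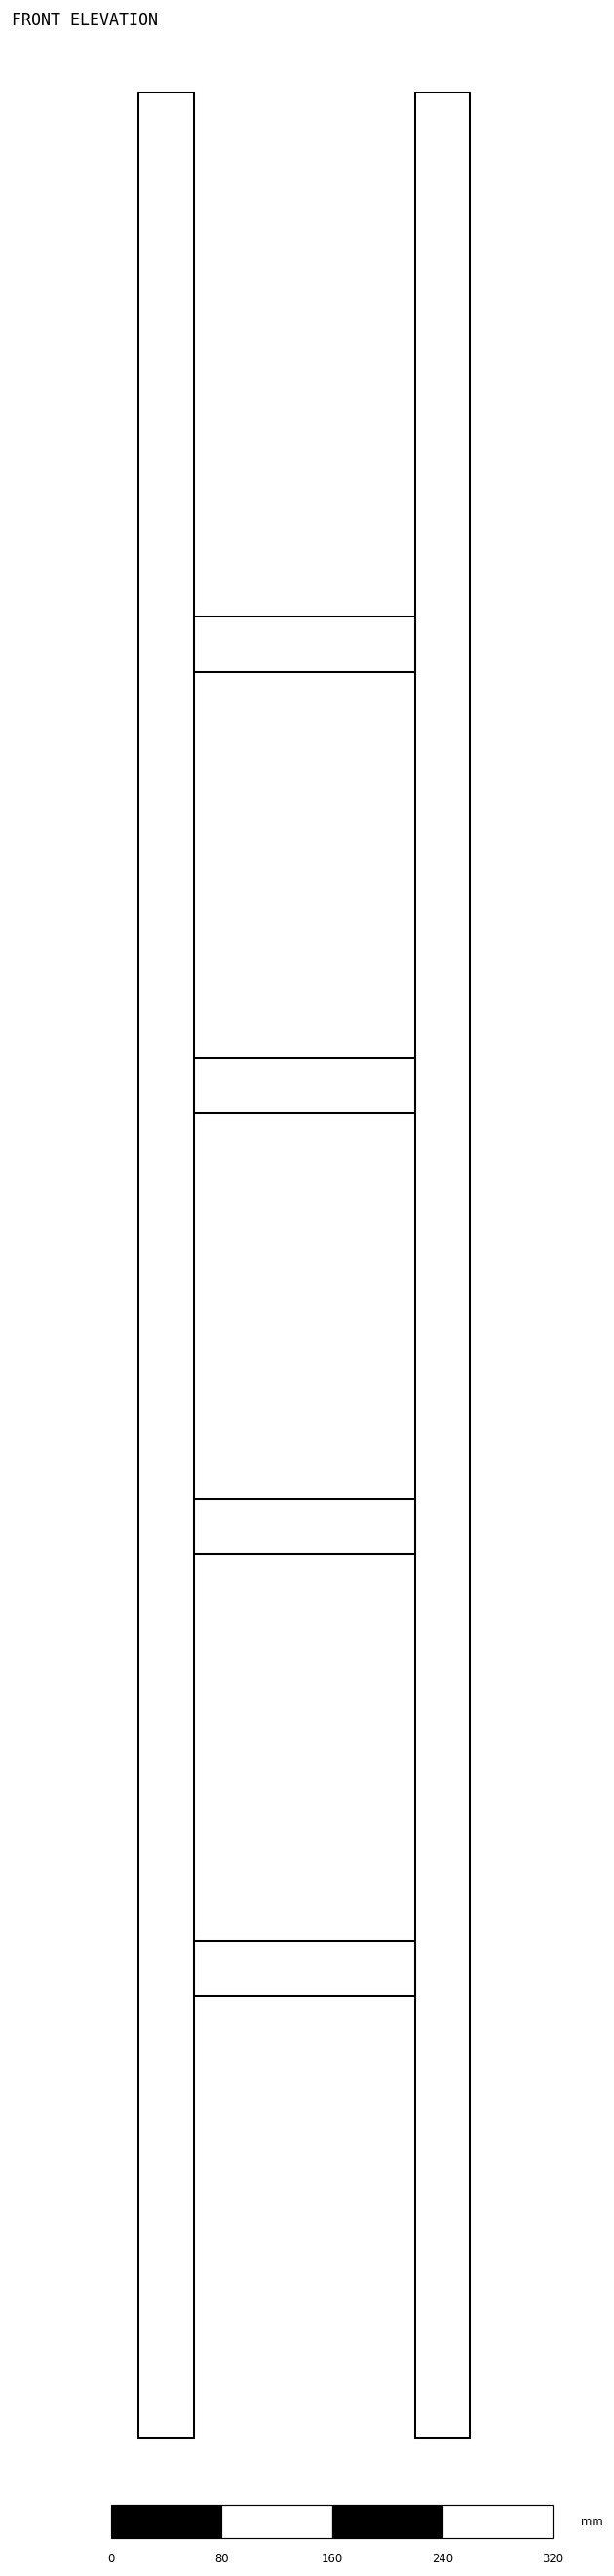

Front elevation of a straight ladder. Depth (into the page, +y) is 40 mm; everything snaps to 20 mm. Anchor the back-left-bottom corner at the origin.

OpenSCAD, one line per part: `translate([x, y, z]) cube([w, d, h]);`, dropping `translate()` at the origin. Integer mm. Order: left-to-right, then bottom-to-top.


cube([40, 40, 1700]);
translate([40, 0, 320]) cube([160, 40, 40]);
translate([40, 0, 640]) cube([160, 40, 40]);
translate([40, 0, 960]) cube([160, 40, 40]);
translate([40, 0, 1280]) cube([160, 40, 40]);
translate([200, 0, 0]) cube([40, 40, 1700]);
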